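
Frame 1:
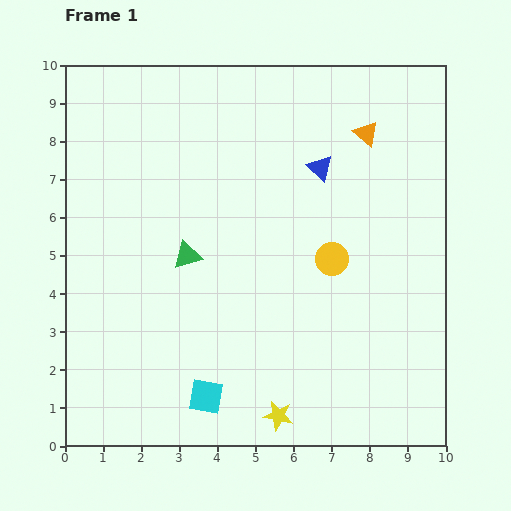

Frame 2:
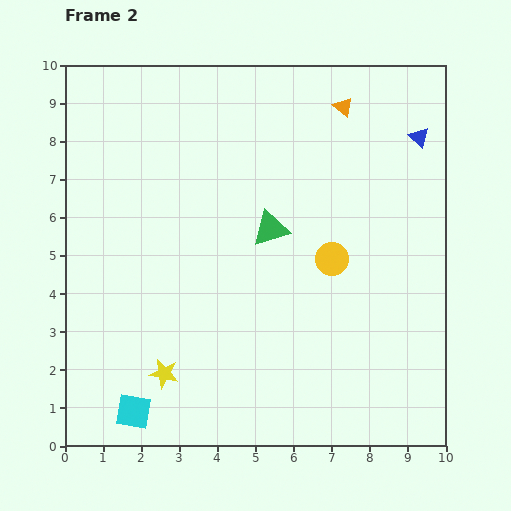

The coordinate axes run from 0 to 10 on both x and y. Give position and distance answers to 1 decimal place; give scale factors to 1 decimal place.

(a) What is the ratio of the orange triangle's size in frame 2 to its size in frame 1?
0.8×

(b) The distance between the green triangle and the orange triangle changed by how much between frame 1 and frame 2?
-2.0

Distance in frame 1: 5.7. Distance in frame 2: 3.7.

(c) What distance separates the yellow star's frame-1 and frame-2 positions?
3.2

The yellow star moved from (5.6, 0.8) to (2.6, 1.9), a distance of √(3.0² + 1.1²) ≈ 3.2.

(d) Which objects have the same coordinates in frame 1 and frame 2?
the yellow circle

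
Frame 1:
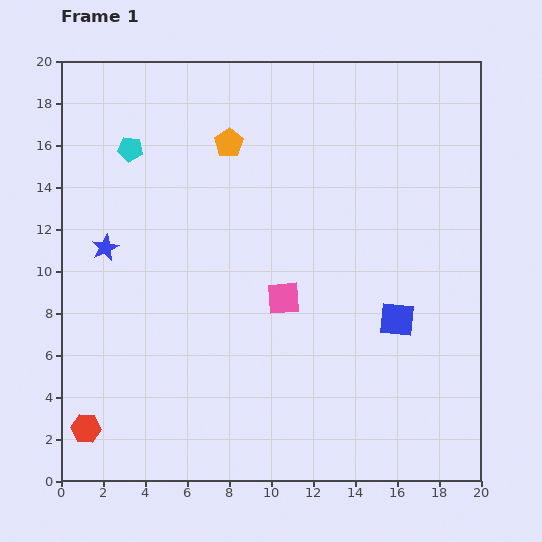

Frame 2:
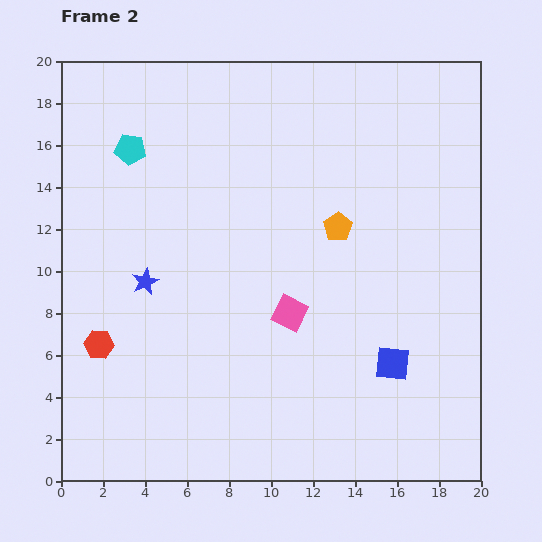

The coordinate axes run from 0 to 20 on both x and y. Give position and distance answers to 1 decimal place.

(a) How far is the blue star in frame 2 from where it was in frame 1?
2.5

The blue star moved from (2.1, 11.1) to (4.0, 9.5), a distance of √(1.9² + 1.6²) ≈ 2.5.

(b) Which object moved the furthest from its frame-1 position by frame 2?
the orange pentagon

(moved 6.6; next 4.0)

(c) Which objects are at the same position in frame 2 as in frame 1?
the cyan pentagon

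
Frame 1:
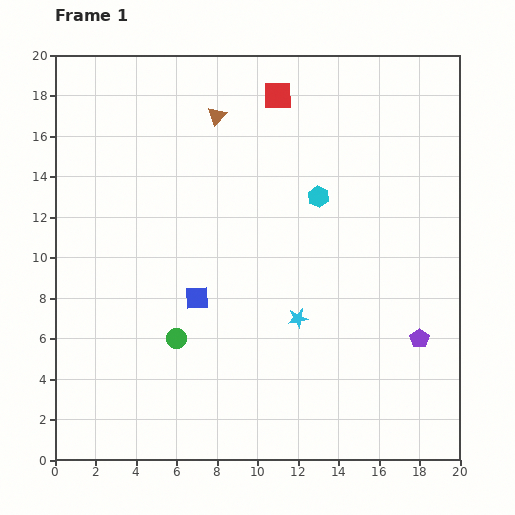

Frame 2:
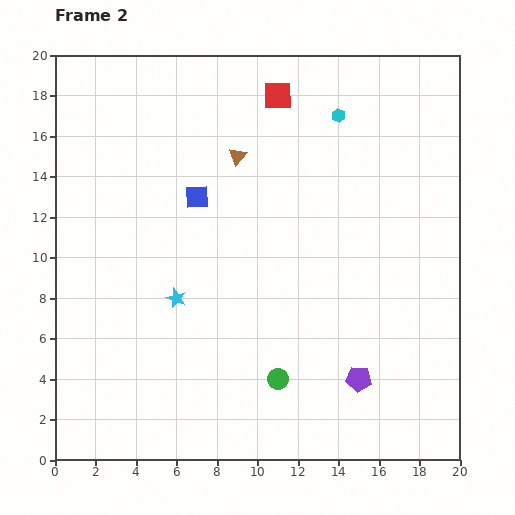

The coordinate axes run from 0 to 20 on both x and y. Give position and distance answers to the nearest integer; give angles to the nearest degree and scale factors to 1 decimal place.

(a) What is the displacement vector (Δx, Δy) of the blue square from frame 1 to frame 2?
(0, 5)

The blue square was at (7, 8) in frame 1 and (7, 13) in frame 2.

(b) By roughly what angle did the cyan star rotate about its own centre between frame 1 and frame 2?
31° clockwise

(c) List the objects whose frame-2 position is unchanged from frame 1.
the red square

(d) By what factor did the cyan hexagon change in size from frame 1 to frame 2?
0.6×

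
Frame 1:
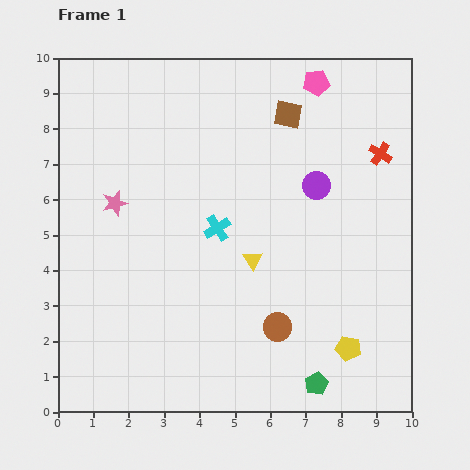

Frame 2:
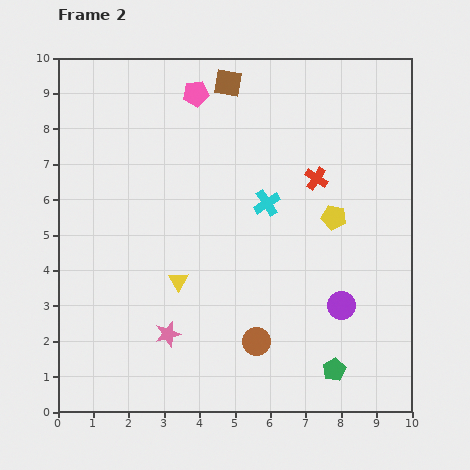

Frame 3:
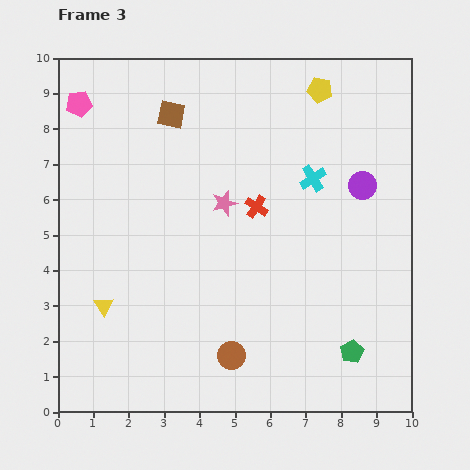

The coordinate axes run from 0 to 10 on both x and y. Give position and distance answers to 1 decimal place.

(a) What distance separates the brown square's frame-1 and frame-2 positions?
1.9

The brown square moved from (6.5, 8.4) to (4.8, 9.3), a distance of √(1.7² + 0.9²) ≈ 1.9.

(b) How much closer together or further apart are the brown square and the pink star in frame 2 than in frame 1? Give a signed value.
+1.8

Distance in frame 1: 5.5. Distance in frame 2: 7.3.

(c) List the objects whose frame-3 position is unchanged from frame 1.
none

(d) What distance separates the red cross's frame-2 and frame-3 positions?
1.9

The red cross moved from (7.3, 6.6) to (5.6, 5.8), a distance of √(1.7² + 0.8²) ≈ 1.9.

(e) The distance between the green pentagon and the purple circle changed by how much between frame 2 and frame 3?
+2.9

Distance in frame 2: 1.8. Distance in frame 3: 4.7.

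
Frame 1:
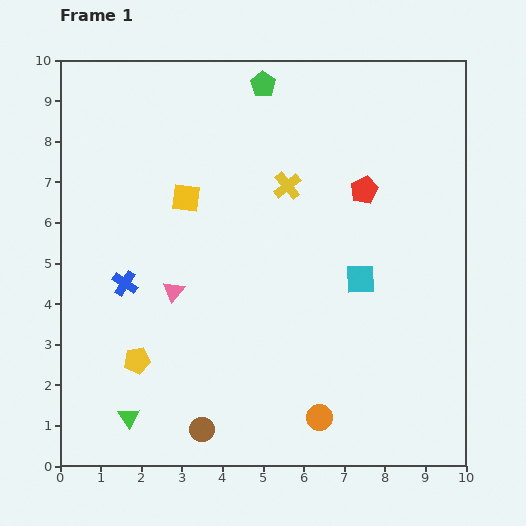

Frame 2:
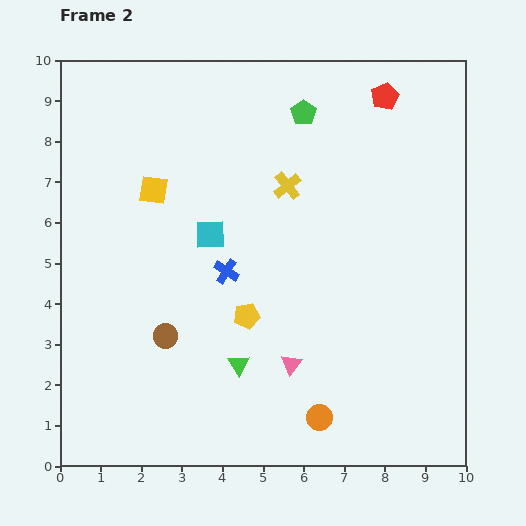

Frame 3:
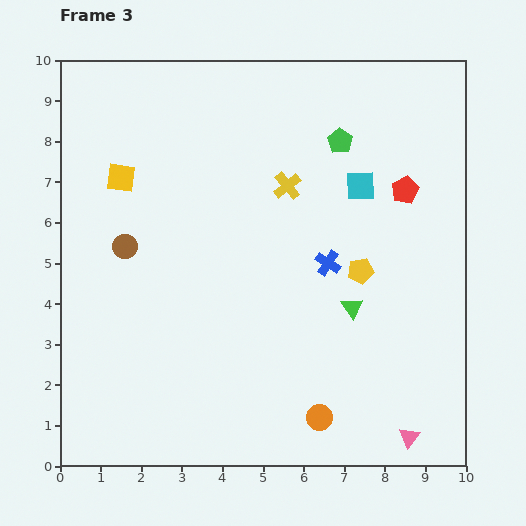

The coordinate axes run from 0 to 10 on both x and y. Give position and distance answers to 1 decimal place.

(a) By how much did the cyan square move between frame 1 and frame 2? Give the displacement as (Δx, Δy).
(-3.7, 1.1)

The cyan square was at (7.4, 4.6) in frame 1 and (3.7, 5.7) in frame 2.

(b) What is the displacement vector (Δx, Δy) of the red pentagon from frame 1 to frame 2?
(0.5, 2.3)

The red pentagon was at (7.5, 6.8) in frame 1 and (8.0, 9.1) in frame 2.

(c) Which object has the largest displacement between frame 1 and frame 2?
the cyan square

(moved 3.9; next 3.4)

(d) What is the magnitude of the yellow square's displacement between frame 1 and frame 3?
1.7

The yellow square moved from (3.1, 6.6) to (1.5, 7.1), a distance of √(1.6² + 0.5²) ≈ 1.7.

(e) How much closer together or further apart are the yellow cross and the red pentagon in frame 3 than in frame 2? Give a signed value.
-0.4

Distance in frame 2: 3.3. Distance in frame 3: 2.9.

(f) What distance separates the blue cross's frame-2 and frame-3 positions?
2.5

The blue cross moved from (4.1, 4.8) to (6.6, 5.0), a distance of √(2.5² + 0.2²) ≈ 2.5.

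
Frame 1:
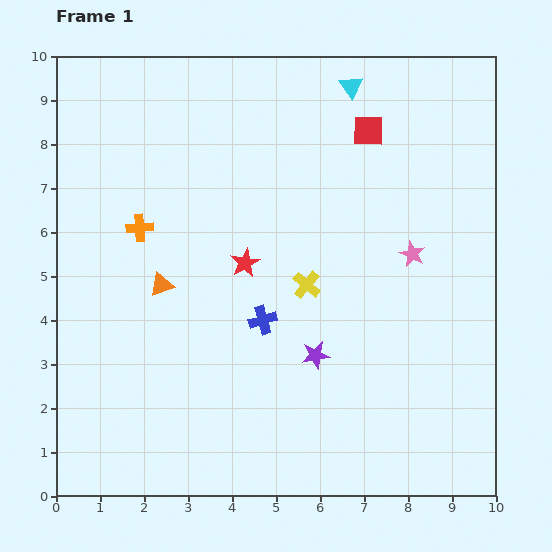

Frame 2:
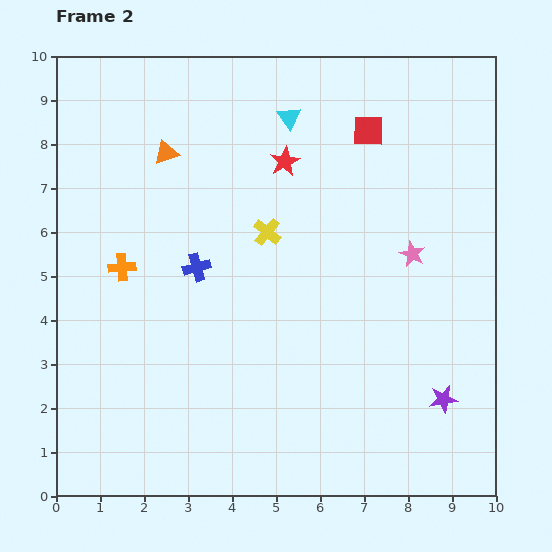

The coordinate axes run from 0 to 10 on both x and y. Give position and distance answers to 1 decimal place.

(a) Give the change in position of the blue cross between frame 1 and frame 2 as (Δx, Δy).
(-1.5, 1.2)

The blue cross was at (4.7, 4.0) in frame 1 and (3.2, 5.2) in frame 2.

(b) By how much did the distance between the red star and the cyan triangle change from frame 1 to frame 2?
-3.7

Distance in frame 1: 4.7. Distance in frame 2: 1.0.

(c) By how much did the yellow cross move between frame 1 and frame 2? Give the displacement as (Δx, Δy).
(-0.9, 1.2)

The yellow cross was at (5.7, 4.8) in frame 1 and (4.8, 6.0) in frame 2.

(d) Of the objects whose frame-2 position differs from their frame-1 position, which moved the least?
the orange cross

(moved 1.0)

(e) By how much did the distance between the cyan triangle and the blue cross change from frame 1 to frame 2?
-1.7

Distance in frame 1: 5.7. Distance in frame 2: 4.0.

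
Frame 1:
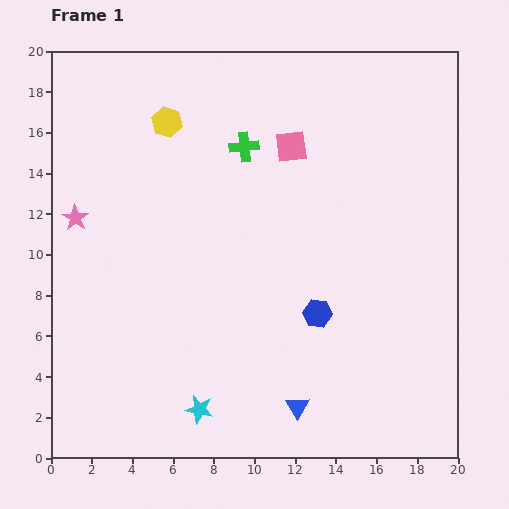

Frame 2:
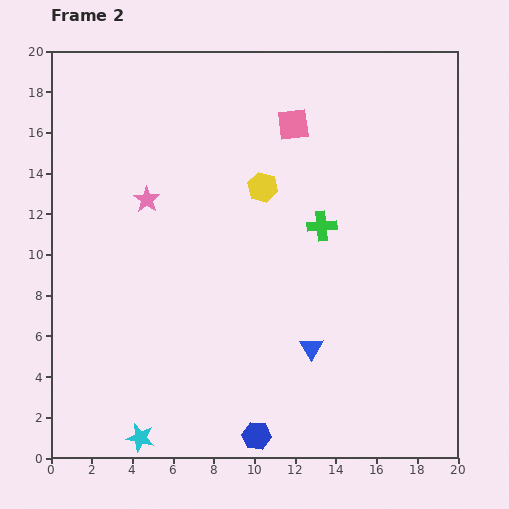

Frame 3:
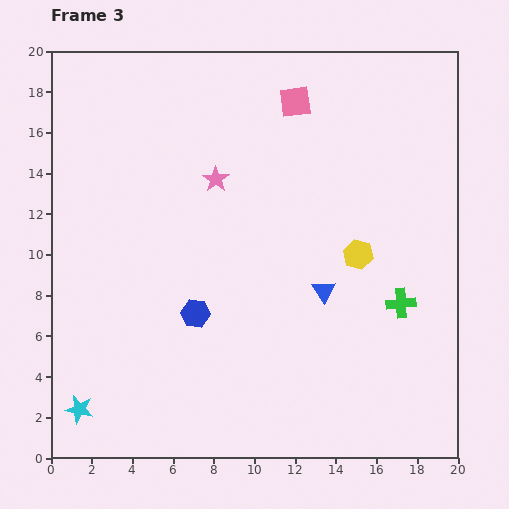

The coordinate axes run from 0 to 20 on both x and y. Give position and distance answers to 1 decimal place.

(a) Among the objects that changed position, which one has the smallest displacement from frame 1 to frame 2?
the pink square

(moved 1.1)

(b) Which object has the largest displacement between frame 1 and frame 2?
the blue hexagon

(moved 6.7; next 5.7)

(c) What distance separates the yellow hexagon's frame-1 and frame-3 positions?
11.4

The yellow hexagon moved from (5.7, 16.5) to (15.1, 10.0), a distance of √(9.4² + 6.5²) ≈ 11.4.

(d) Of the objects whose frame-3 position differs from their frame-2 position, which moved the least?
the pink square

(moved 1.1)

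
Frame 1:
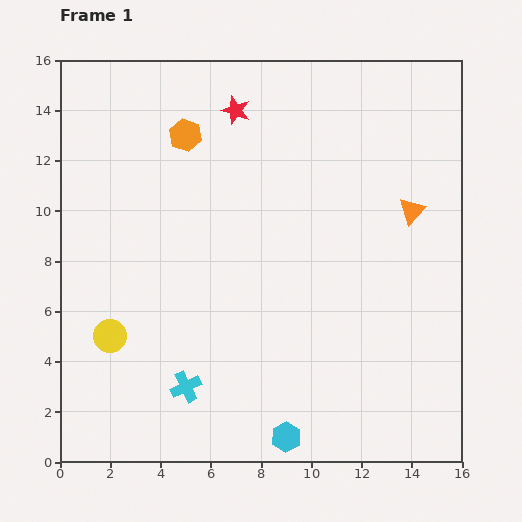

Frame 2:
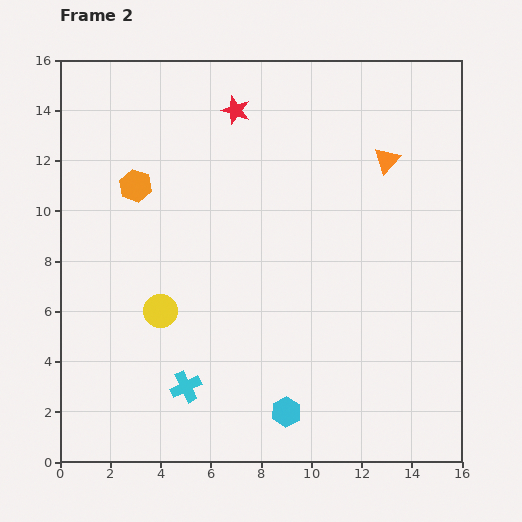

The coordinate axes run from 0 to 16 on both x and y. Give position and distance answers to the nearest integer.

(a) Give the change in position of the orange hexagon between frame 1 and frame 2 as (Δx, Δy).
(-2, -2)

The orange hexagon was at (5, 13) in frame 1 and (3, 11) in frame 2.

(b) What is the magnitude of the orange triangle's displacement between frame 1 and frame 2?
2

The orange triangle moved from (14, 10) to (13, 12), a distance of √(1² + 2²) ≈ 2.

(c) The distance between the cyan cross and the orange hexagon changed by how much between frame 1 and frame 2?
-2

Distance in frame 1: 10. Distance in frame 2: 8.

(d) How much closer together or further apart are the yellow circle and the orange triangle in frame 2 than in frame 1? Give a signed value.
-2

Distance in frame 1: 13. Distance in frame 2: 11.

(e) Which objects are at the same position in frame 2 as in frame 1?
the cyan cross, the red star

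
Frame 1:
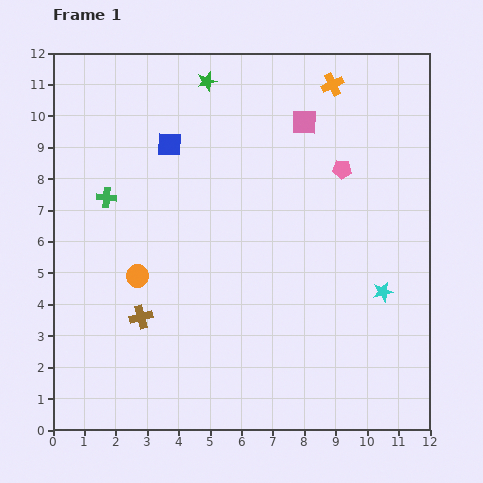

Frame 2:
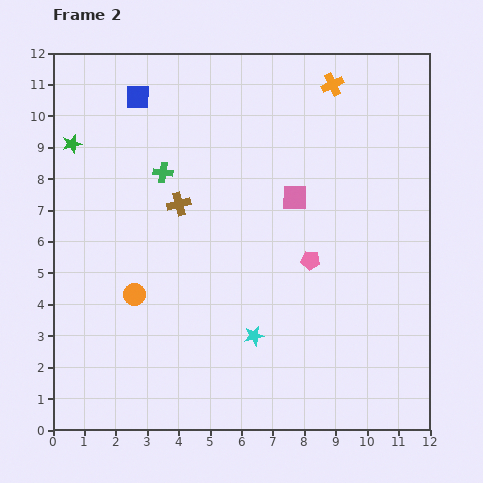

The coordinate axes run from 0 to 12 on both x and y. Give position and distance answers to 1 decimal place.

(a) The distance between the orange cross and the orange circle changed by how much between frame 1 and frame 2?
+0.5

Distance in frame 1: 8.7. Distance in frame 2: 9.2.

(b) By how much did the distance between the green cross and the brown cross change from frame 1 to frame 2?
-2.9

Distance in frame 1: 4.0. Distance in frame 2: 1.1.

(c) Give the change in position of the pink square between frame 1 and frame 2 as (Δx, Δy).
(-0.3, -2.4)

The pink square was at (8.0, 9.8) in frame 1 and (7.7, 7.4) in frame 2.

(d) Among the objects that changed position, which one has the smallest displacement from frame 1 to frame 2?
the orange circle

(moved 0.6)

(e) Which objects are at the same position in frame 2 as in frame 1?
the orange cross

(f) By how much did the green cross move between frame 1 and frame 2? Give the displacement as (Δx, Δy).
(1.8, 0.8)

The green cross was at (1.7, 7.4) in frame 1 and (3.5, 8.2) in frame 2.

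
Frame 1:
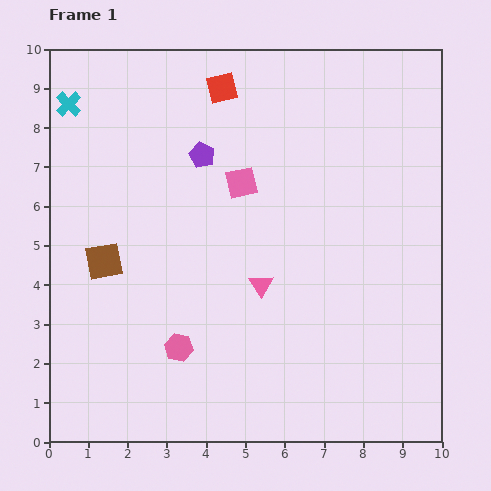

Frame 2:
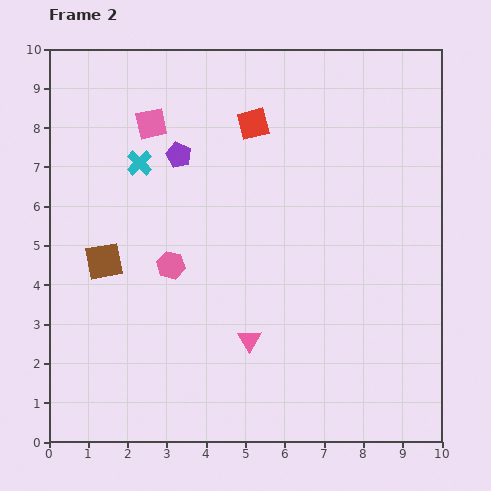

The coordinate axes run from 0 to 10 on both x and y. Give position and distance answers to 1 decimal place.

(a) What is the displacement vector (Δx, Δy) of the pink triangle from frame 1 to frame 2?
(-0.3, -1.4)

The pink triangle was at (5.4, 4.0) in frame 1 and (5.1, 2.6) in frame 2.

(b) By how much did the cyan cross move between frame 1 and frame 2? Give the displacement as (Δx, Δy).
(1.8, -1.5)

The cyan cross was at (0.5, 8.6) in frame 1 and (2.3, 7.1) in frame 2.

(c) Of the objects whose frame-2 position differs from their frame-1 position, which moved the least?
the purple pentagon

(moved 0.6)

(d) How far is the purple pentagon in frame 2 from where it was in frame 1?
0.6

The purple pentagon moved from (3.9, 7.3) to (3.3, 7.3), a distance of √(0.6² + 0.0²) ≈ 0.6.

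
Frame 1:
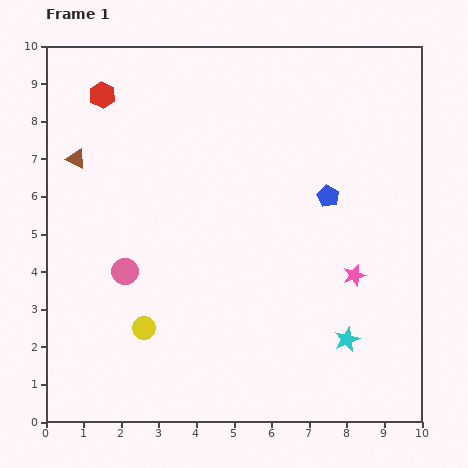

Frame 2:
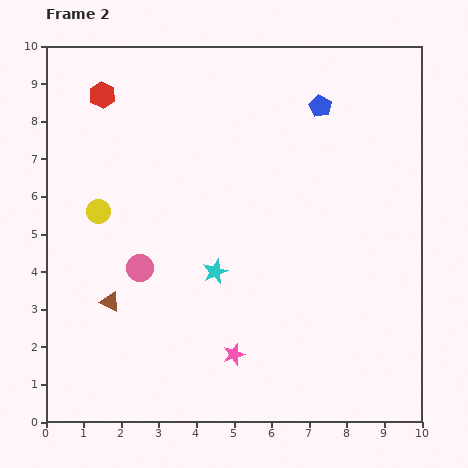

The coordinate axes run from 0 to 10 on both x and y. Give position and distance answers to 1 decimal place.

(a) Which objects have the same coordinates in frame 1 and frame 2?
the red hexagon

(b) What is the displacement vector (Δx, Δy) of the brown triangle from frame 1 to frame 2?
(0.9, -3.8)

The brown triangle was at (0.8, 7.0) in frame 1 and (1.7, 3.2) in frame 2.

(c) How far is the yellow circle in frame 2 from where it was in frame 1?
3.3

The yellow circle moved from (2.6, 2.5) to (1.4, 5.6), a distance of √(1.2² + 3.1²) ≈ 3.3.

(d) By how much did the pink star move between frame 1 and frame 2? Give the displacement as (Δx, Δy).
(-3.2, -2.1)

The pink star was at (8.2, 3.9) in frame 1 and (5.0, 1.8) in frame 2.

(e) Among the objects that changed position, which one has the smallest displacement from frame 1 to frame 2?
the pink circle

(moved 0.4)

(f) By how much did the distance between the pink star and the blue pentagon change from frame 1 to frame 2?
+4.8

Distance in frame 1: 2.2. Distance in frame 2: 7.0.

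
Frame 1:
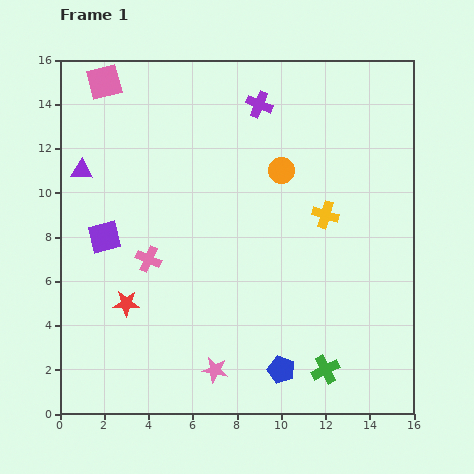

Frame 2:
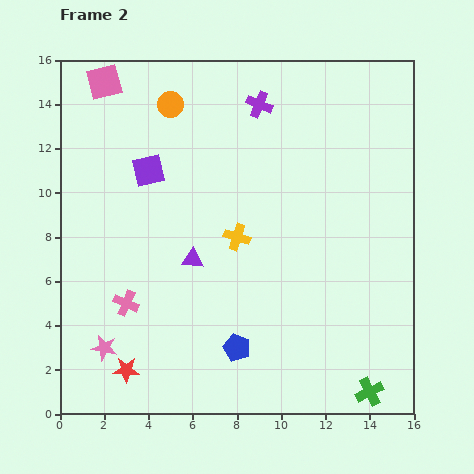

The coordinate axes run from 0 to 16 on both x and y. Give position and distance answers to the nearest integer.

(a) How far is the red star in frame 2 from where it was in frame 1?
3

The red star moved from (3, 5) to (3, 2), a distance of √(0² + 3²) ≈ 3.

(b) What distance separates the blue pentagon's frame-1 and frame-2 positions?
2

The blue pentagon moved from (10, 2) to (8, 3), a distance of √(2² + 1²) ≈ 2.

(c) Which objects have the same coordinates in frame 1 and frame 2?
the purple cross, the pink square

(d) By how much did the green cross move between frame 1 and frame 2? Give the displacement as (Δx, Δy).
(2, -1)

The green cross was at (12, 2) in frame 1 and (14, 1) in frame 2.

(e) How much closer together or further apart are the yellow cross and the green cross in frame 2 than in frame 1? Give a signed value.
+2

Distance in frame 1: 7. Distance in frame 2: 9.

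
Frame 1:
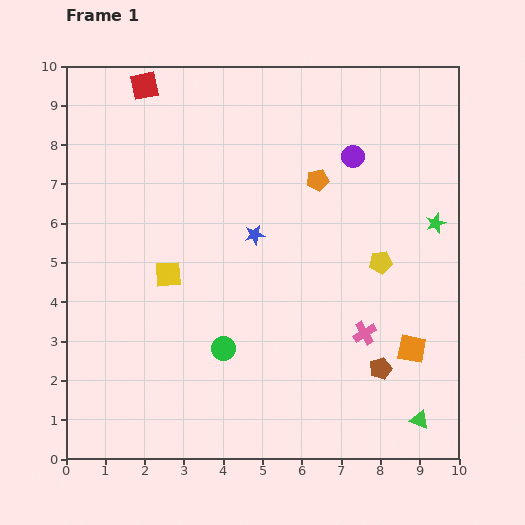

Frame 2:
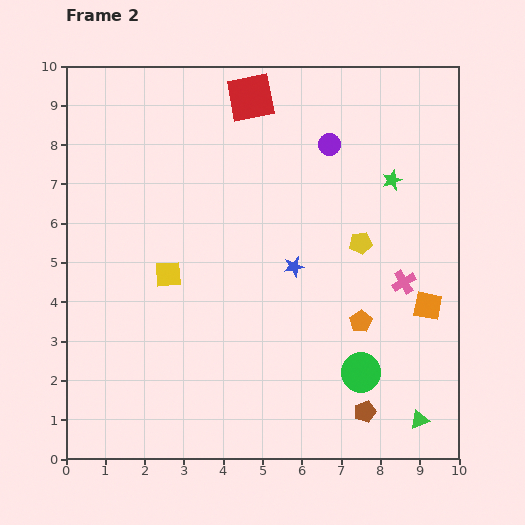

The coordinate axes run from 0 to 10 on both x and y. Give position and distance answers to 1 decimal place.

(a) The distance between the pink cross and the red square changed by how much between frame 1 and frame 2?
-2.3

Distance in frame 1: 8.4. Distance in frame 2: 6.1.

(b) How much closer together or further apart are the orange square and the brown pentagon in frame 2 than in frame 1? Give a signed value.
+2.2

Distance in frame 1: 0.9. Distance in frame 2: 3.1.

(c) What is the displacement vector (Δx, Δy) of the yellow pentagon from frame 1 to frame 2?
(-0.5, 0.5)

The yellow pentagon was at (8.0, 5.0) in frame 1 and (7.5, 5.5) in frame 2.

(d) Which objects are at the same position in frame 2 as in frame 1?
the yellow square, the green triangle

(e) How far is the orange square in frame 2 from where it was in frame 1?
1.2

The orange square moved from (8.8, 2.8) to (9.2, 3.9), a distance of √(0.4² + 1.1²) ≈ 1.2.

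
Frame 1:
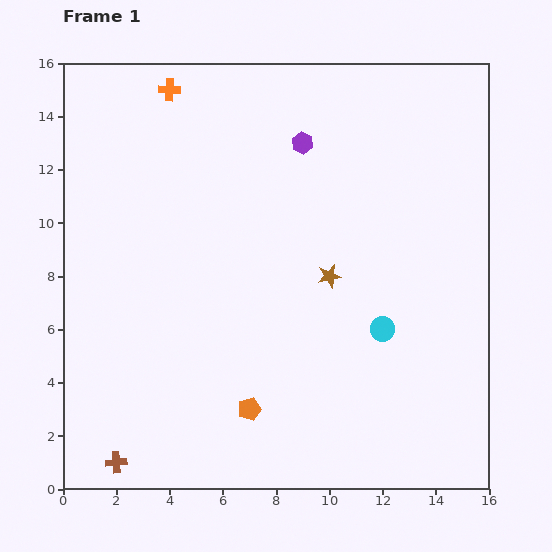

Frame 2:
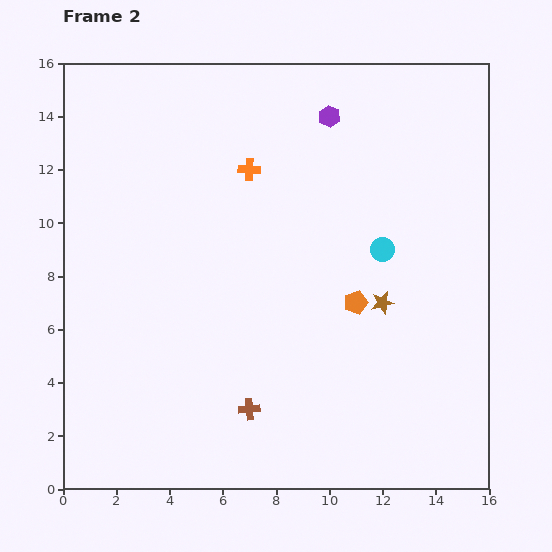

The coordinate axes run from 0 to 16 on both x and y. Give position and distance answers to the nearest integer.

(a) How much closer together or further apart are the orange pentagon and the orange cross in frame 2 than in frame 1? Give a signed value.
-6

Distance in frame 1: 12. Distance in frame 2: 6.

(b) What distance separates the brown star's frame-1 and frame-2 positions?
2

The brown star moved from (10, 8) to (12, 7), a distance of √(2² + 1²) ≈ 2.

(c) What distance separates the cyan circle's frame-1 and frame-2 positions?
3

The cyan circle moved from (12, 6) to (12, 9), a distance of √(0² + 3²) ≈ 3.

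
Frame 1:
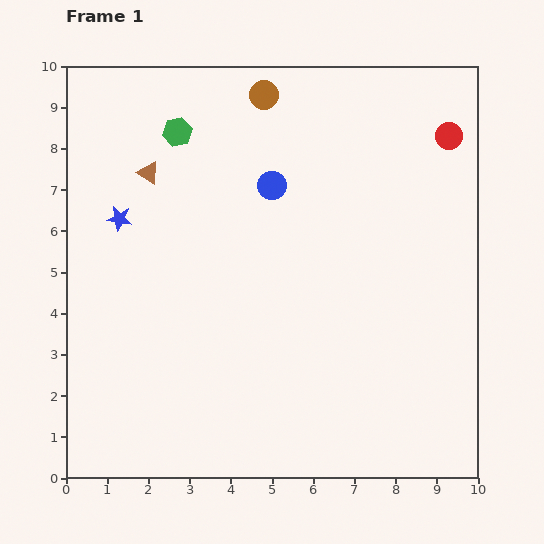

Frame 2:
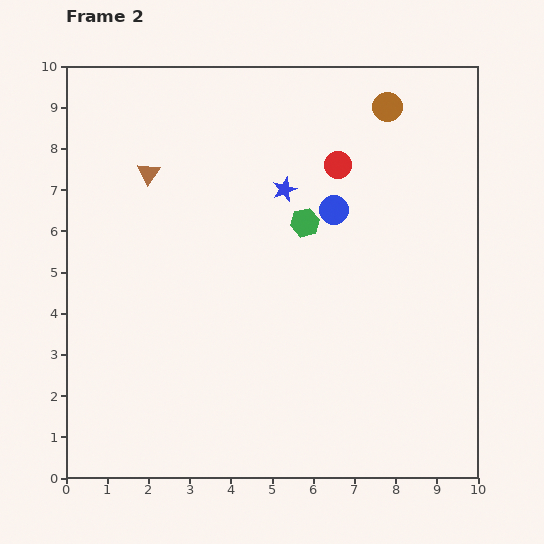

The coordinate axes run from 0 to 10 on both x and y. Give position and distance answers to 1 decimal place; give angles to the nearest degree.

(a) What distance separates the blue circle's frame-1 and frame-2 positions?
1.6

The blue circle moved from (5.0, 7.1) to (6.5, 6.5), a distance of √(1.5² + 0.6²) ≈ 1.6.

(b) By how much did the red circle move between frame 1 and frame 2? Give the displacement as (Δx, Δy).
(-2.7, -0.7)

The red circle was at (9.3, 8.3) in frame 1 and (6.6, 7.6) in frame 2.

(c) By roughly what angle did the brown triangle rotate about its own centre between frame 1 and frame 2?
31° clockwise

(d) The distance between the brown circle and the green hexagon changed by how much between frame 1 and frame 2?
+1.1

Distance in frame 1: 2.3. Distance in frame 2: 3.4.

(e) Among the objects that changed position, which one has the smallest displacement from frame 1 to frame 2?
the blue circle

(moved 1.6)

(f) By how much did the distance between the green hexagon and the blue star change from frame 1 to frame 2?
-1.6

Distance in frame 1: 2.5. Distance in frame 2: 0.9.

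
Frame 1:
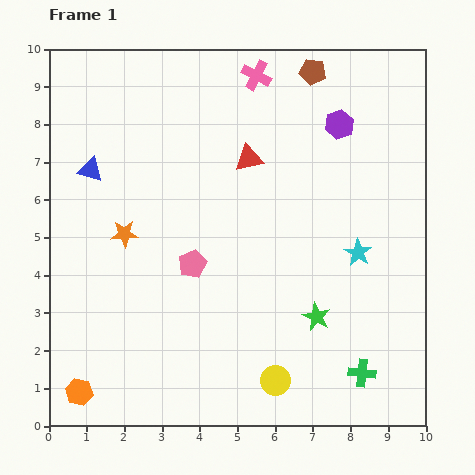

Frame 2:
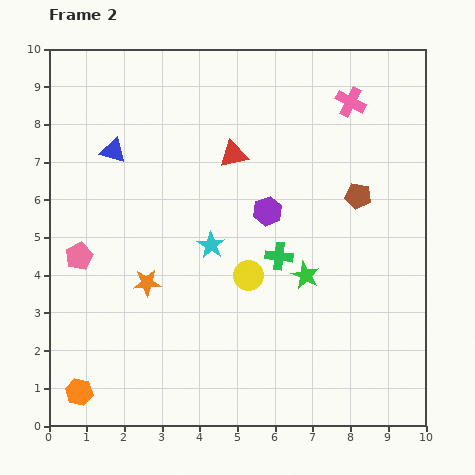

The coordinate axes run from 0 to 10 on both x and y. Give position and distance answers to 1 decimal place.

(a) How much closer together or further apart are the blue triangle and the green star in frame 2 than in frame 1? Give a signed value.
-1.1

Distance in frame 1: 7.2. Distance in frame 2: 6.1.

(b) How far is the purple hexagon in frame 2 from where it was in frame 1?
3.0

The purple hexagon moved from (7.7, 8.0) to (5.8, 5.7), a distance of √(1.9² + 2.3²) ≈ 3.0.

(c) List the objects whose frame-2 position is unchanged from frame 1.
the orange hexagon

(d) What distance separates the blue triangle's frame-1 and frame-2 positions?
0.8

The blue triangle moved from (1.1, 6.8) to (1.7, 7.3), a distance of √(0.6² + 0.5²) ≈ 0.8.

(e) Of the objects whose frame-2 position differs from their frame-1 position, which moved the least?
the red triangle

(moved 0.4)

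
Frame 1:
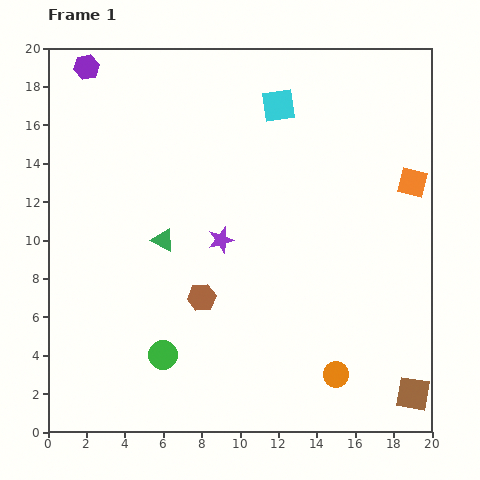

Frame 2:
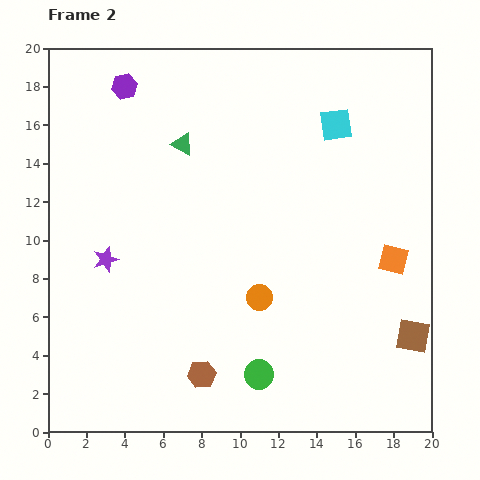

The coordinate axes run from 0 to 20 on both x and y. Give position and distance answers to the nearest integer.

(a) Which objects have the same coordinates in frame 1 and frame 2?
none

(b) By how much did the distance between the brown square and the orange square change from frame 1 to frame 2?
-7

Distance in frame 1: 11. Distance in frame 2: 4.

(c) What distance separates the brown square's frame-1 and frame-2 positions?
3

The brown square moved from (19, 2) to (19, 5), a distance of √(0² + 3²) ≈ 3.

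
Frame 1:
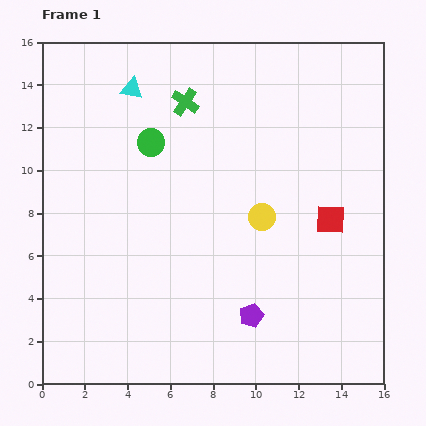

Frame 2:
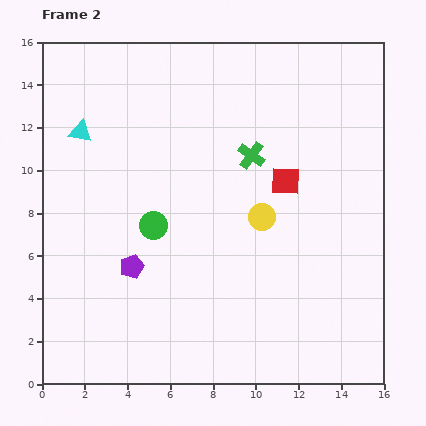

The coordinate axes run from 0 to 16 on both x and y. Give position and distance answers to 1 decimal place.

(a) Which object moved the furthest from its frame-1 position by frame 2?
the purple pentagon

(moved 6.1; next 4.0)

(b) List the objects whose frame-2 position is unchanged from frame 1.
the yellow circle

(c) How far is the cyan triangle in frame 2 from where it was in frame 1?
3.1

The cyan triangle moved from (4.2, 13.8) to (1.8, 11.8), a distance of √(2.4² + 2.0²) ≈ 3.1.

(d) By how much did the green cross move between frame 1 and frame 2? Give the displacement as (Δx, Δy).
(3.1, -2.5)

The green cross was at (6.7, 13.2) in frame 1 and (9.8, 10.7) in frame 2.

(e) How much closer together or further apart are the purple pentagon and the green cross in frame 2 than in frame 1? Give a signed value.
-2.9

Distance in frame 1: 10.5. Distance in frame 2: 7.6.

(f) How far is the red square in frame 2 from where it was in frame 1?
2.8

The red square moved from (13.5, 7.7) to (11.4, 9.5), a distance of √(2.1² + 1.8²) ≈ 2.8.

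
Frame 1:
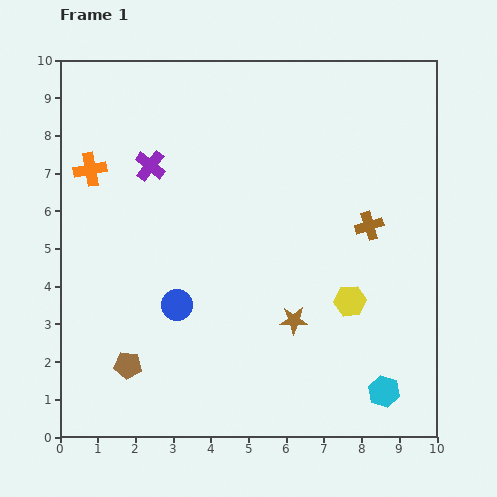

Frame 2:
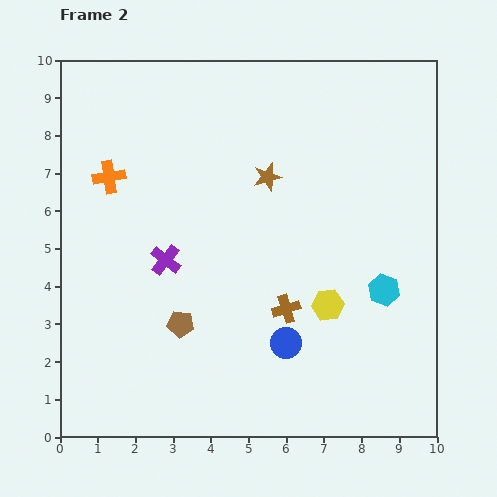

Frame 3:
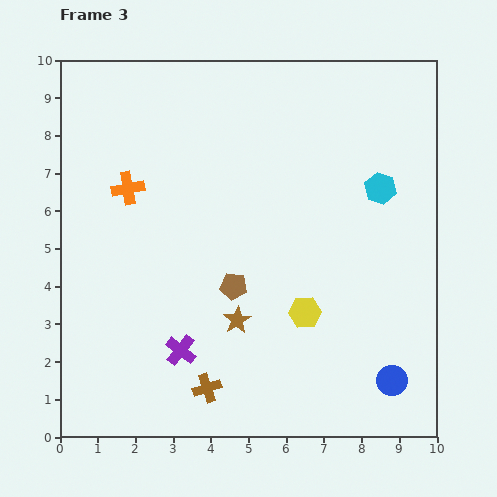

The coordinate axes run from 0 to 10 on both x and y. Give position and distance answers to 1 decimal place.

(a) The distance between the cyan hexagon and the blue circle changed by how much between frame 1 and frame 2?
-3.0

Distance in frame 1: 6.0. Distance in frame 2: 3.0.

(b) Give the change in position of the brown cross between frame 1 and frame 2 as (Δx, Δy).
(-2.2, -2.2)

The brown cross was at (8.2, 5.6) in frame 1 and (6.0, 3.4) in frame 2.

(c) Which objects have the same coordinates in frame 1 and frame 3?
none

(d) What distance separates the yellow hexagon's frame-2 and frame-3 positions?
0.6

The yellow hexagon moved from (7.1, 3.5) to (6.5, 3.3), a distance of √(0.6² + 0.2²) ≈ 0.6.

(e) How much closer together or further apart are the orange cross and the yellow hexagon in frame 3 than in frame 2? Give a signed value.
-1.0

Distance in frame 2: 6.7. Distance in frame 3: 5.7.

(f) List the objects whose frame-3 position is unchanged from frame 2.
none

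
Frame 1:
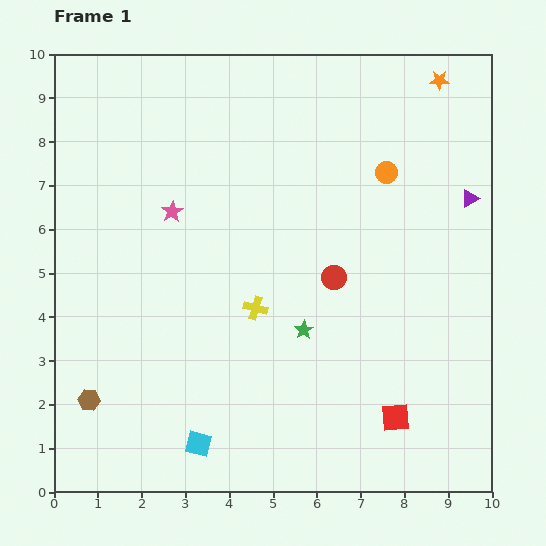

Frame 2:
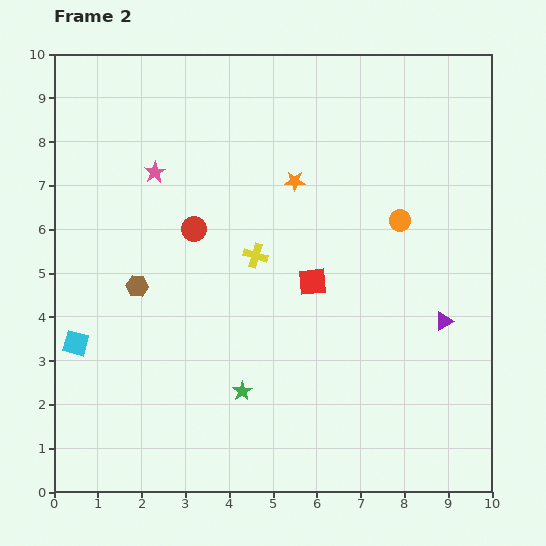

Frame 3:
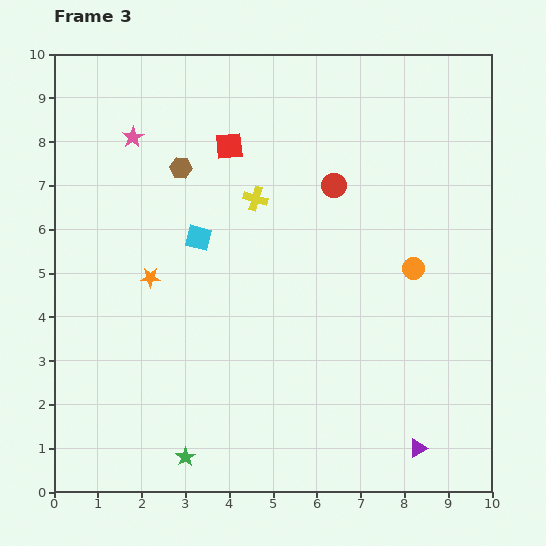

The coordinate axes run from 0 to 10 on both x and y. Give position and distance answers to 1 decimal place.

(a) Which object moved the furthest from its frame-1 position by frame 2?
the orange star

(moved 4.0; next 3.6)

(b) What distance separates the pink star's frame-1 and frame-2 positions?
1.0

The pink star moved from (2.7, 6.4) to (2.3, 7.3), a distance of √(0.4² + 0.9²) ≈ 1.0.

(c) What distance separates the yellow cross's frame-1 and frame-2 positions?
1.2

The yellow cross moved from (4.6, 4.2) to (4.6, 5.4), a distance of √(0.0² + 1.2²) ≈ 1.2.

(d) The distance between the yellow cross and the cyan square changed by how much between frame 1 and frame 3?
-1.8

Distance in frame 1: 3.4. Distance in frame 3: 1.6.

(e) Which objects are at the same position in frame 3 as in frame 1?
none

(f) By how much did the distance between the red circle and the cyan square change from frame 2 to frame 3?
-0.4

Distance in frame 2: 3.7. Distance in frame 3: 3.3.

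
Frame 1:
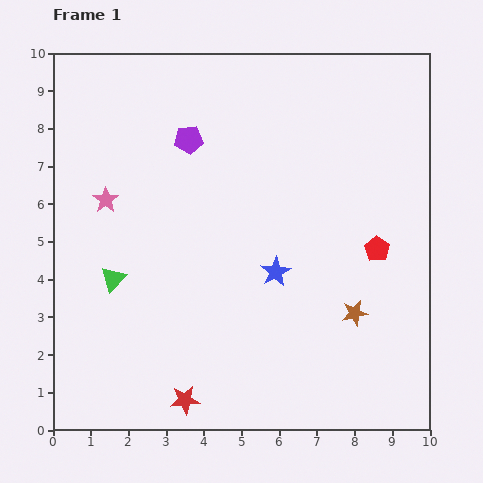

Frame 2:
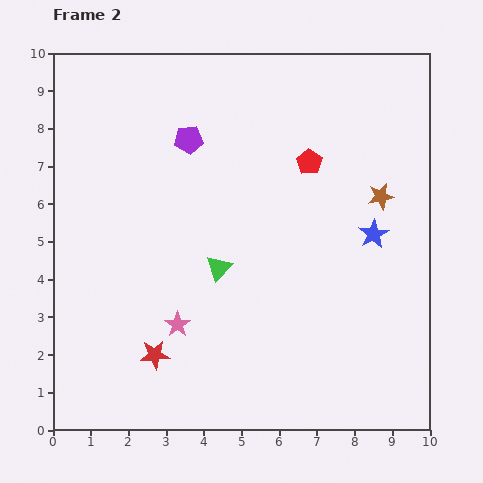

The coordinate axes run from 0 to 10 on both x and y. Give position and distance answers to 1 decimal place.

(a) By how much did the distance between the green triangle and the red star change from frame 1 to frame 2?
-0.8

Distance in frame 1: 3.7. Distance in frame 2: 2.9.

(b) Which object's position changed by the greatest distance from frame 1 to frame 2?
the pink star

(moved 3.8; next 3.2)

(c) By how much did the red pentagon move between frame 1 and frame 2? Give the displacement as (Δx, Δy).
(-1.8, 2.3)

The red pentagon was at (8.6, 4.8) in frame 1 and (6.8, 7.1) in frame 2.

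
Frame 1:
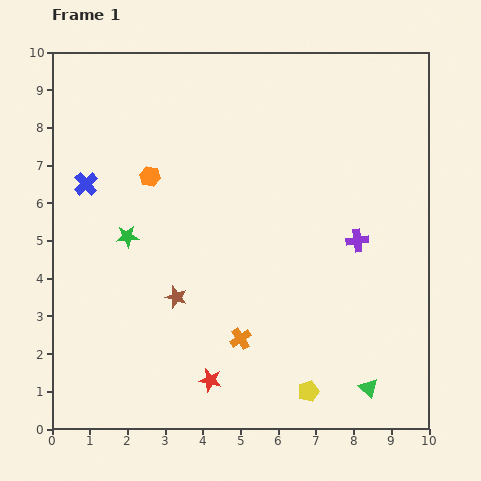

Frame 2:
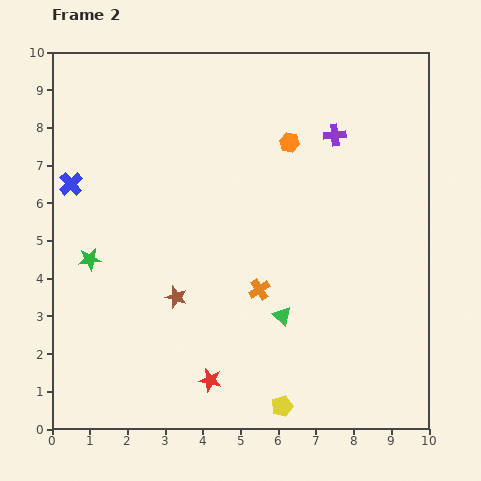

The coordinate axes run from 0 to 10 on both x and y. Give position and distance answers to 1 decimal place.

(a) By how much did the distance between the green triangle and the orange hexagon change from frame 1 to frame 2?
-3.5

Distance in frame 1: 8.1. Distance in frame 2: 4.6.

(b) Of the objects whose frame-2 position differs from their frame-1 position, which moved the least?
the blue cross

(moved 0.4)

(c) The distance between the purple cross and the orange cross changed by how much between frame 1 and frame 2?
+0.6

Distance in frame 1: 4.0. Distance in frame 2: 4.6.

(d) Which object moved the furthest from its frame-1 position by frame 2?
the orange hexagon

(moved 3.8; next 3.0)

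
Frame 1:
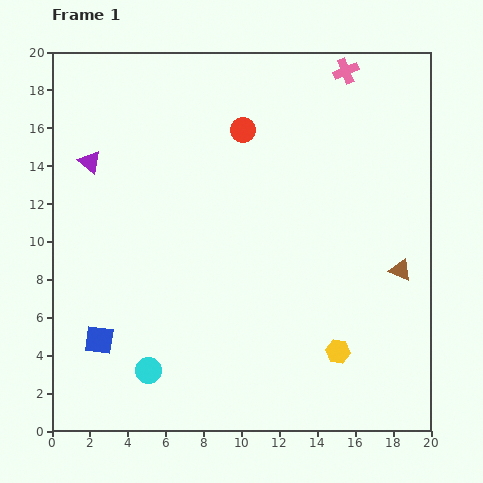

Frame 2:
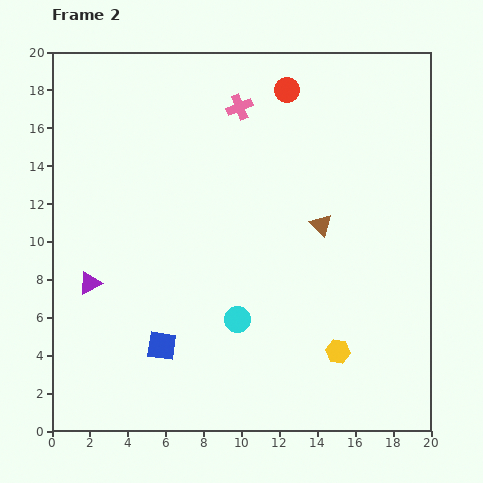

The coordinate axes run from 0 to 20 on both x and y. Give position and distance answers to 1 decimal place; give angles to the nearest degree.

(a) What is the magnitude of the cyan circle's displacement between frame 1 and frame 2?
5.4

The cyan circle moved from (5.1, 3.2) to (9.8, 5.9), a distance of √(4.7² + 2.7²) ≈ 5.4.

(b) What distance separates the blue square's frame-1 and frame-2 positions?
3.3

The blue square moved from (2.5, 4.8) to (5.8, 4.5), a distance of √(3.3² + 0.3²) ≈ 3.3.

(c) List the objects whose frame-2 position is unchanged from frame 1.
the yellow hexagon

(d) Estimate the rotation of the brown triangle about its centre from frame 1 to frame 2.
21° clockwise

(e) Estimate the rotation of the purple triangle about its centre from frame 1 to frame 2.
51° clockwise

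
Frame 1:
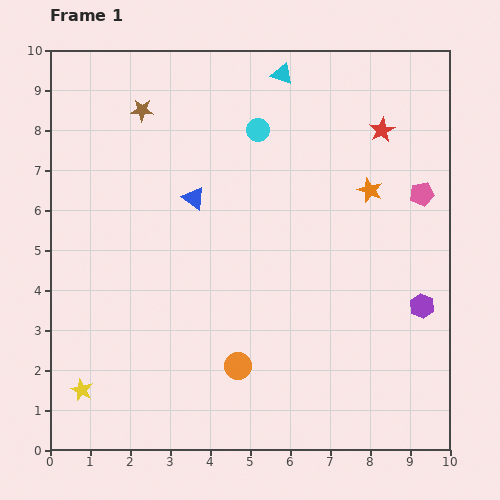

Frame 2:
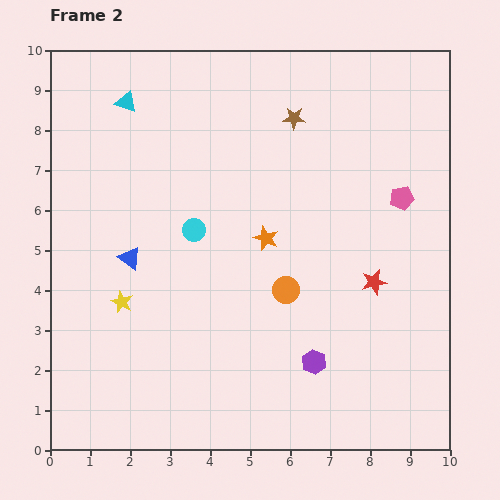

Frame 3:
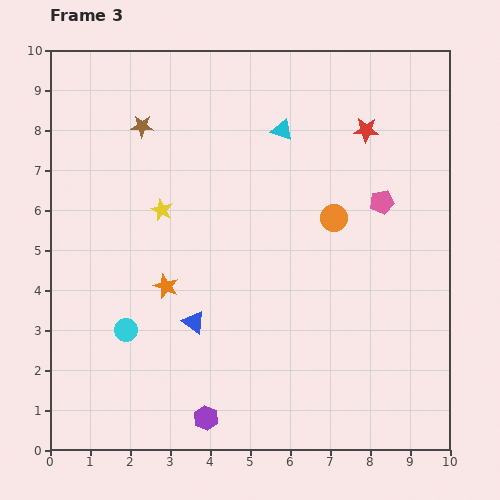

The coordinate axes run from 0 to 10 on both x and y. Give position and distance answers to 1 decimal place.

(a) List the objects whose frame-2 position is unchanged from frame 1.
none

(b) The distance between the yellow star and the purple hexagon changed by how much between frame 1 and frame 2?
-3.8

Distance in frame 1: 8.8. Distance in frame 2: 5.0.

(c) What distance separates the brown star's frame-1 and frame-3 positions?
0.4

The brown star moved from (2.3, 8.5) to (2.3, 8.1), a distance of √(0.0² + 0.4²) ≈ 0.4.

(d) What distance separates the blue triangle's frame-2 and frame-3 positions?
2.3

The blue triangle moved from (2.0, 4.8) to (3.6, 3.2), a distance of √(1.6² + 1.6²) ≈ 2.3.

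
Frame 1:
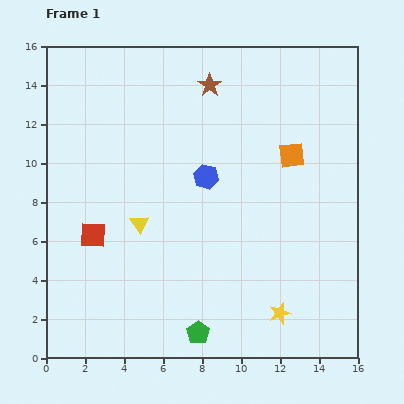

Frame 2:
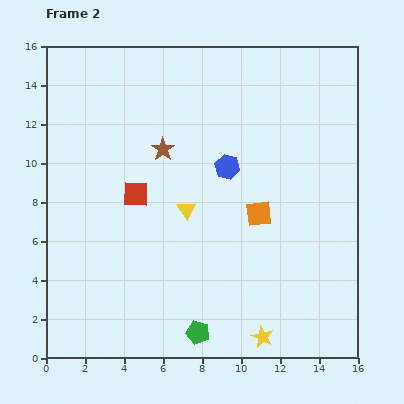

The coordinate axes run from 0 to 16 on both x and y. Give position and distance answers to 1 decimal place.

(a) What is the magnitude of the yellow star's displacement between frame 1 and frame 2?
1.5

The yellow star moved from (12.0, 2.3) to (11.1, 1.1), a distance of √(0.9² + 1.2²) ≈ 1.5.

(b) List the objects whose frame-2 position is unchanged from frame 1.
the green pentagon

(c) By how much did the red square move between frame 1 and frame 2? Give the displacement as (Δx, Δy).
(2.2, 2.1)

The red square was at (2.4, 6.3) in frame 1 and (4.6, 8.4) in frame 2.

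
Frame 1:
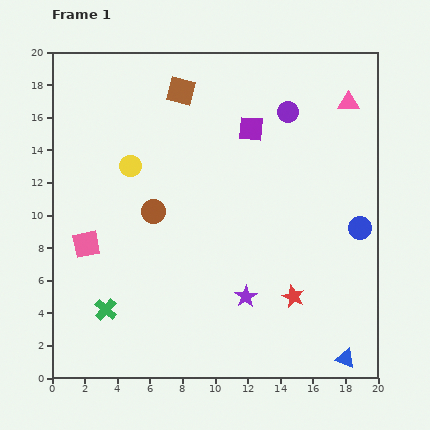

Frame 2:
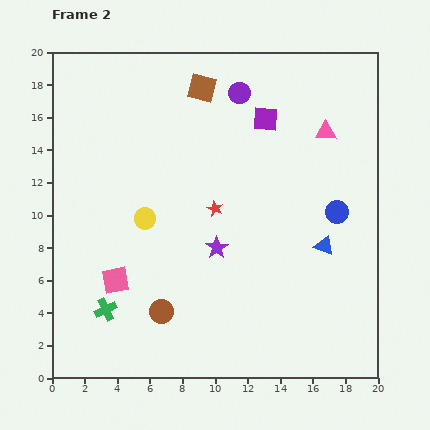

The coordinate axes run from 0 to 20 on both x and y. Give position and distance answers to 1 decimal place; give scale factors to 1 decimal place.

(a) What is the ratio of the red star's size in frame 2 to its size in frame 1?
0.7×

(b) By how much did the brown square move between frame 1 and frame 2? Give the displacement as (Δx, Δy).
(1.3, 0.2)

The brown square was at (7.9, 17.6) in frame 1 and (9.2, 17.8) in frame 2.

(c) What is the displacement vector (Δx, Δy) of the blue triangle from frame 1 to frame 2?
(-1.3, 6.9)

The blue triangle was at (18.0, 1.2) in frame 1 and (16.7, 8.1) in frame 2.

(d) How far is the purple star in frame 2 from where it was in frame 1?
3.5

The purple star moved from (11.9, 5.0) to (10.1, 8.0), a distance of √(1.8² + 3.0²) ≈ 3.5.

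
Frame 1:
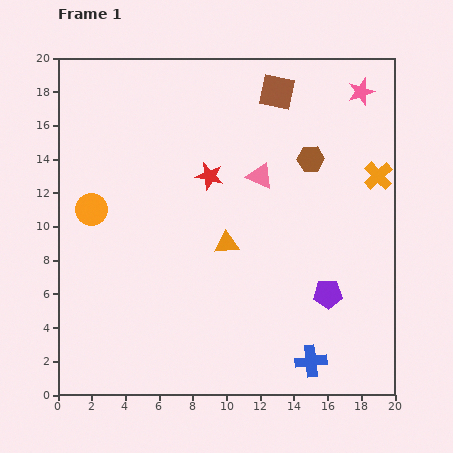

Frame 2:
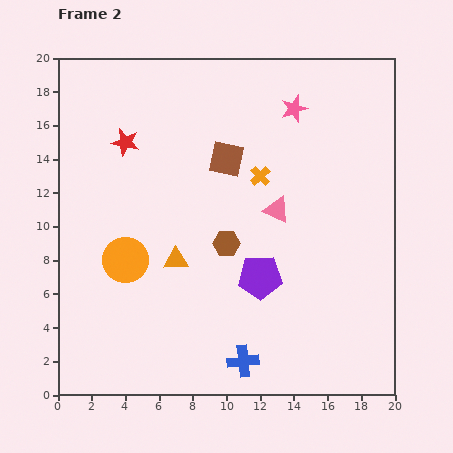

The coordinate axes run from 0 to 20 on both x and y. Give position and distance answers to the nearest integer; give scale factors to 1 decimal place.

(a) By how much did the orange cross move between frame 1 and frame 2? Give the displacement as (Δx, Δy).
(-7, 0)

The orange cross was at (19, 13) in frame 1 and (12, 13) in frame 2.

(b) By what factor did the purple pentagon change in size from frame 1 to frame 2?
1.5×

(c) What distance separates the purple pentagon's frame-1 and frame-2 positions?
4

The purple pentagon moved from (16, 6) to (12, 7), a distance of √(4² + 1²) ≈ 4.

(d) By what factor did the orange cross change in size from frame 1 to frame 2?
0.7×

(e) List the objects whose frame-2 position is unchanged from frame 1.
none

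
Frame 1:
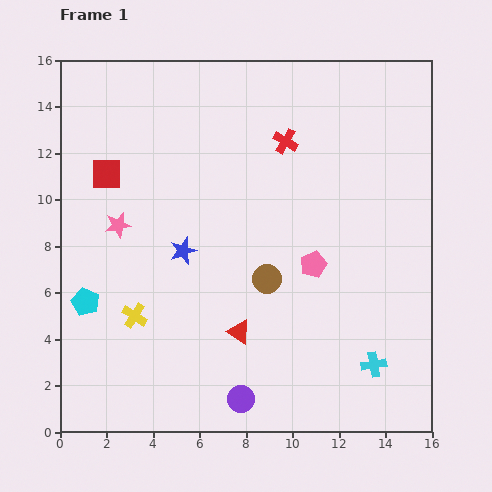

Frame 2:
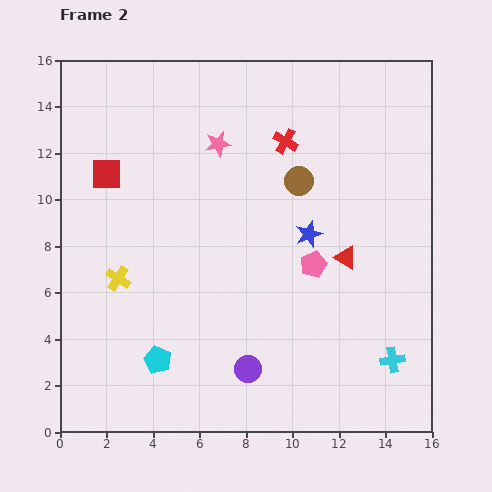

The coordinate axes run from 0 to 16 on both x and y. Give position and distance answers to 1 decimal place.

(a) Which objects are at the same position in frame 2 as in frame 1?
the pink pentagon, the red square, the red cross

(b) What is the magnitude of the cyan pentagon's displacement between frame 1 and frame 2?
4.0

The cyan pentagon moved from (1.1, 5.6) to (4.2, 3.1), a distance of √(3.1² + 2.5²) ≈ 4.0.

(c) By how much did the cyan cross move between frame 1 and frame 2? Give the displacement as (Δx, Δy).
(0.8, 0.2)

The cyan cross was at (13.5, 2.9) in frame 1 and (14.3, 3.1) in frame 2.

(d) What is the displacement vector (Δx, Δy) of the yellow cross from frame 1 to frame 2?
(-0.7, 1.6)

The yellow cross was at (3.2, 5.0) in frame 1 and (2.5, 6.6) in frame 2.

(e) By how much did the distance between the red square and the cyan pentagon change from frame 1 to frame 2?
+2.7

Distance in frame 1: 5.6. Distance in frame 2: 8.3.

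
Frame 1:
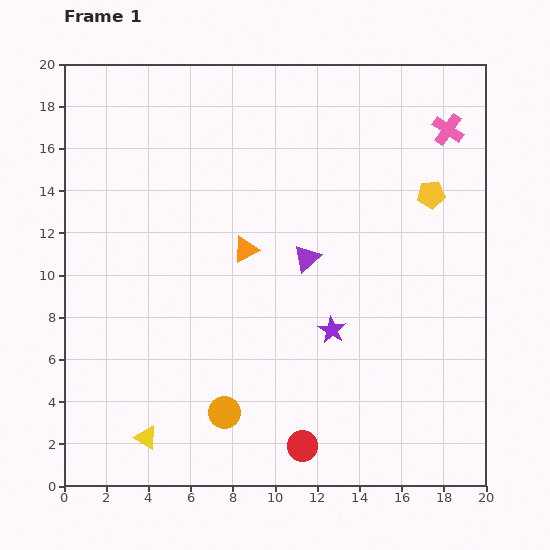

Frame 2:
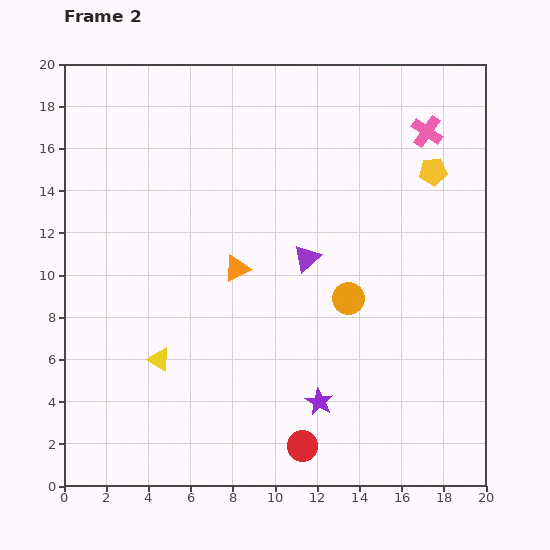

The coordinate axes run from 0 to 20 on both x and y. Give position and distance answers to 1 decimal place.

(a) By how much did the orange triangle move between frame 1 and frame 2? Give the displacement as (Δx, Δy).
(-0.4, -0.9)

The orange triangle was at (8.6, 11.2) in frame 1 and (8.2, 10.3) in frame 2.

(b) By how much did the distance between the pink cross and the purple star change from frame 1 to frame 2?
+2.8

Distance in frame 1: 11.0. Distance in frame 2: 13.8.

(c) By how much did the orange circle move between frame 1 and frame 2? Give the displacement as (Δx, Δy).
(5.9, 5.4)

The orange circle was at (7.6, 3.5) in frame 1 and (13.5, 8.9) in frame 2.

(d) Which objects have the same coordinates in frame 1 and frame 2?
the purple triangle, the red circle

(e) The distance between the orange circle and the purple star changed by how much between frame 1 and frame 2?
-1.3

Distance in frame 1: 6.4. Distance in frame 2: 5.1.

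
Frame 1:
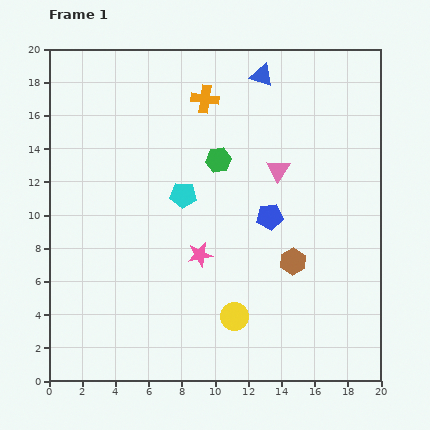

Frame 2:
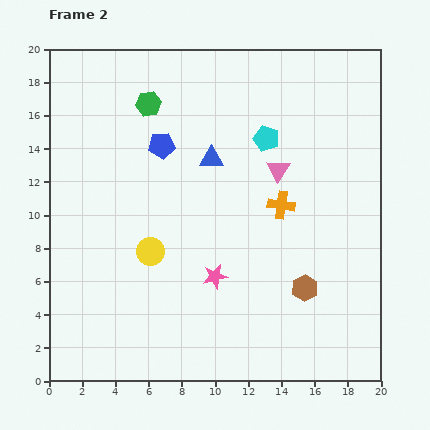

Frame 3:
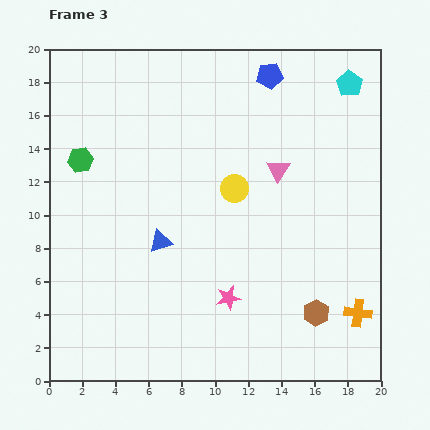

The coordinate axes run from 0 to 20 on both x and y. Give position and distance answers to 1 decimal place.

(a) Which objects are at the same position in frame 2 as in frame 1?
the pink triangle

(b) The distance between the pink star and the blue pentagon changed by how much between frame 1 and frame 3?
+8.8

Distance in frame 1: 4.8. Distance in frame 3: 13.6.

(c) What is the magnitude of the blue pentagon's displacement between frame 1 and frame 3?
8.5

The blue pentagon moved from (13.3, 9.9) to (13.3, 18.4), a distance of √(0.0² + 8.5²) ≈ 8.5.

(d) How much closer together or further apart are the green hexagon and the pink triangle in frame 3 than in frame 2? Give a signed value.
+3.1

Distance in frame 2: 8.8. Distance in frame 3: 11.9.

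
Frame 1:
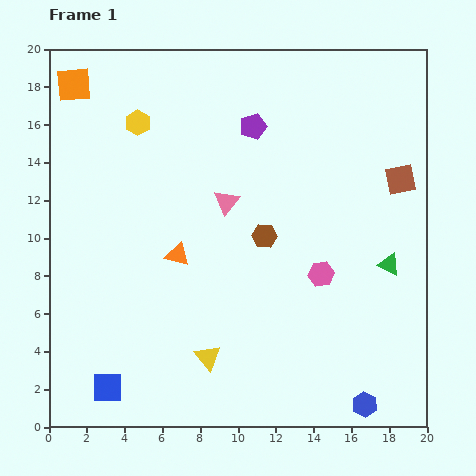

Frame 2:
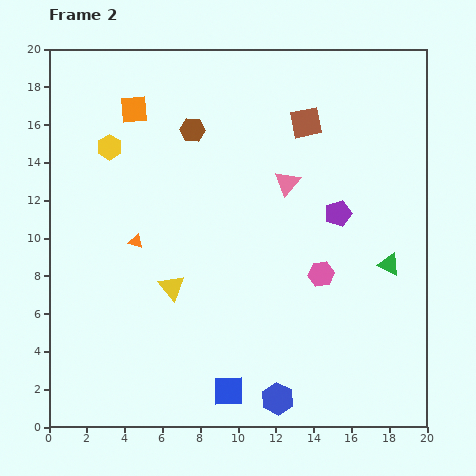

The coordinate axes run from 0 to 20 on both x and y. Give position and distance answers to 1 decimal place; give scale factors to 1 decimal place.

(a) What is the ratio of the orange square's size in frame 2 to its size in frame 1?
0.8×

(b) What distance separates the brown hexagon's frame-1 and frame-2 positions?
6.8

The brown hexagon moved from (11.4, 10.1) to (7.6, 15.7), a distance of √(3.8² + 5.6²) ≈ 6.8.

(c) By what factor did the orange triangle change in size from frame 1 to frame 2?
0.6×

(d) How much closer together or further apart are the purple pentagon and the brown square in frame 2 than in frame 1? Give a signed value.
-3.2

Distance in frame 1: 8.3. Distance in frame 2: 5.1.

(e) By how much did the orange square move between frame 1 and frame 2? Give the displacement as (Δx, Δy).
(3.2, -1.3)

The orange square was at (1.3, 18.1) in frame 1 and (4.5, 16.8) in frame 2.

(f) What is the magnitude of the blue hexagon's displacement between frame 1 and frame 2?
4.6

The blue hexagon moved from (16.7, 1.2) to (12.1, 1.5), a distance of √(4.6² + 0.3²) ≈ 4.6.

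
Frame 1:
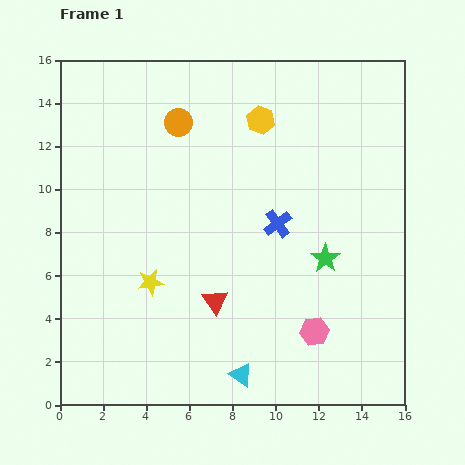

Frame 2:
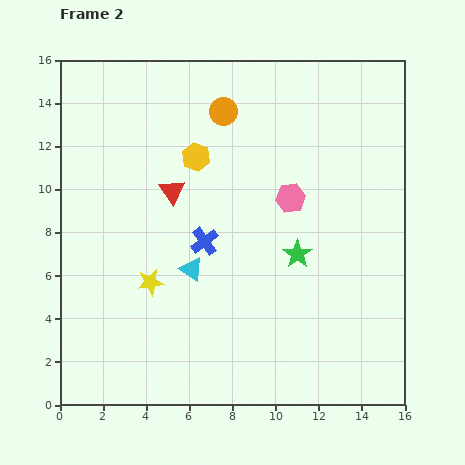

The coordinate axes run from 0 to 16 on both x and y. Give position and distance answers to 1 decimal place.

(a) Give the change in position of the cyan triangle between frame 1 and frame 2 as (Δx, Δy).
(-2.3, 4.9)

The cyan triangle was at (8.4, 1.4) in frame 1 and (6.1, 6.3) in frame 2.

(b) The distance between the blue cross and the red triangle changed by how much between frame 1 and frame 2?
-1.9

Distance in frame 1: 4.6. Distance in frame 2: 2.7.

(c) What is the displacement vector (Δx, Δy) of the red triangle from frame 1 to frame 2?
(-2.0, 5.1)

The red triangle was at (7.2, 4.8) in frame 1 and (5.2, 9.9) in frame 2.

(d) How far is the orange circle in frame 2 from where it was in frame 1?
2.2

The orange circle moved from (5.5, 13.1) to (7.6, 13.6), a distance of √(2.1² + 0.5²) ≈ 2.2.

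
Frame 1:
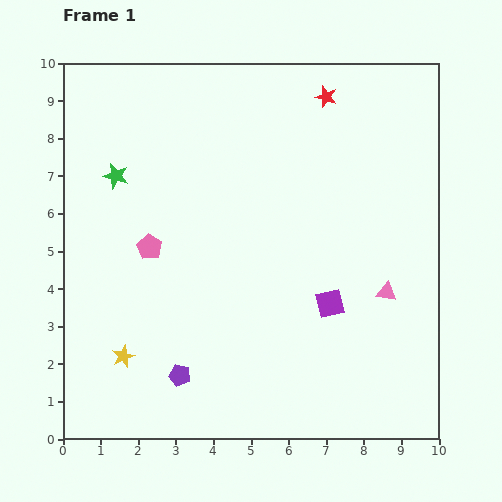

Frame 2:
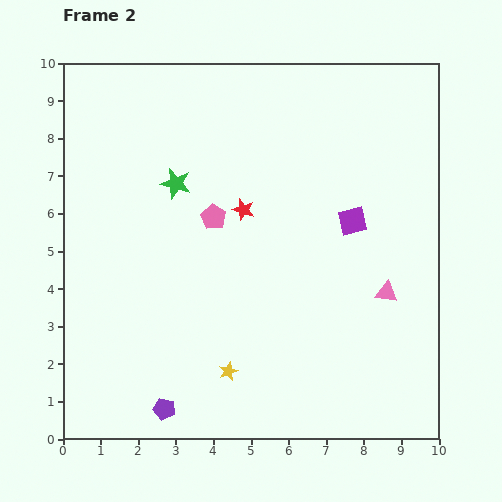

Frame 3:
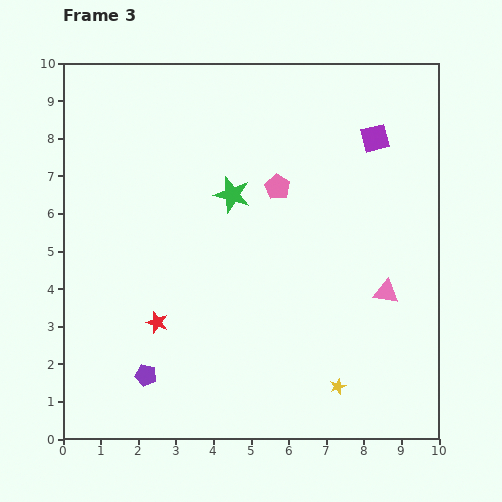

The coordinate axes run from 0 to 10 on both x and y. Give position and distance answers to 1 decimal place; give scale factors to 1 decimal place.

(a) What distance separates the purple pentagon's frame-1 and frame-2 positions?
1.0

The purple pentagon moved from (3.1, 1.7) to (2.7, 0.8), a distance of √(0.4² + 0.9²) ≈ 1.0.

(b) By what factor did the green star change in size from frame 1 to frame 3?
1.4×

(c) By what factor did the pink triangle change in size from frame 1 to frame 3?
1.3×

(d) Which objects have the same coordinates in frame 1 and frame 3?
the pink triangle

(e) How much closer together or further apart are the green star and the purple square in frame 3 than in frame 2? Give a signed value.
-0.7

Distance in frame 2: 4.8. Distance in frame 3: 4.1.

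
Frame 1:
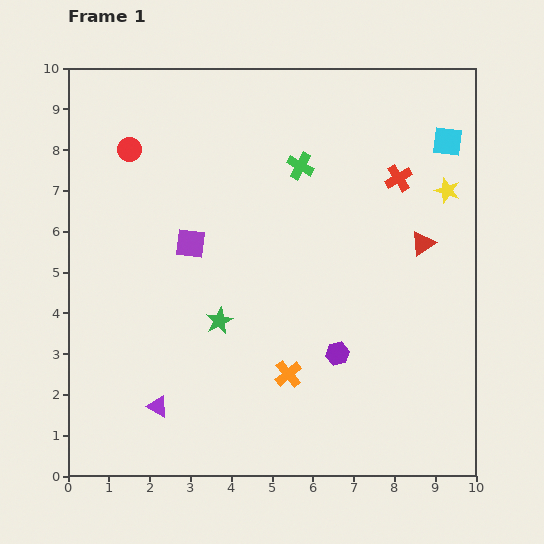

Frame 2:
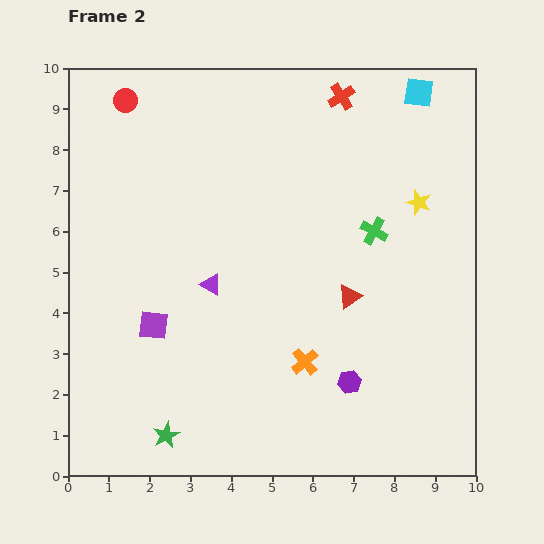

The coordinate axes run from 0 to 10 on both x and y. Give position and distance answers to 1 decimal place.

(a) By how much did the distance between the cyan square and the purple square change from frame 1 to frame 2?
+1.8

Distance in frame 1: 6.8. Distance in frame 2: 8.6.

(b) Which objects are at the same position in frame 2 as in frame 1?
none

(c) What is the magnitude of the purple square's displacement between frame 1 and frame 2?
2.2

The purple square moved from (3.0, 5.7) to (2.1, 3.7), a distance of √(0.9² + 2.0²) ≈ 2.2.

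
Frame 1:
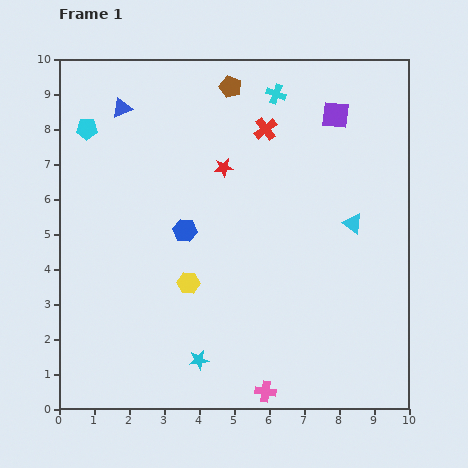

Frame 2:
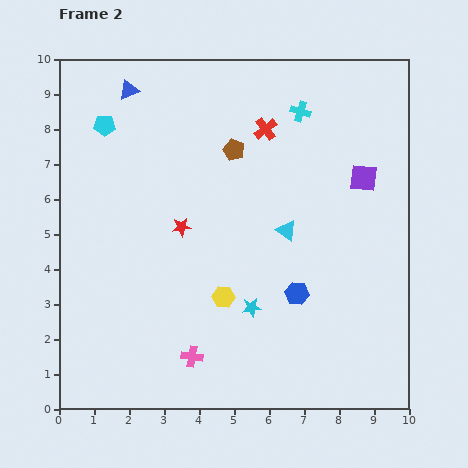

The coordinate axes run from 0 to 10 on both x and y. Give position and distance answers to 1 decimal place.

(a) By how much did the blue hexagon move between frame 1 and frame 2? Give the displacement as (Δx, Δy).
(3.2, -1.8)

The blue hexagon was at (3.6, 5.1) in frame 1 and (6.8, 3.3) in frame 2.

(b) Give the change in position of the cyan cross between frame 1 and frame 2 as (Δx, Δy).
(0.7, -0.5)

The cyan cross was at (6.2, 9.0) in frame 1 and (6.9, 8.5) in frame 2.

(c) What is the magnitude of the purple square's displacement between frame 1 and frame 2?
2.0

The purple square moved from (7.9, 8.4) to (8.7, 6.6), a distance of √(0.8² + 1.8²) ≈ 2.0.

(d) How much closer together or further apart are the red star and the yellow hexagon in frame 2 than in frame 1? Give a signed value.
-1.1

Distance in frame 1: 3.4. Distance in frame 2: 2.3.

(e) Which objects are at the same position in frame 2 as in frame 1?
the red cross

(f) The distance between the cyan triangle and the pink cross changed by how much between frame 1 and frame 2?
-0.9

Distance in frame 1: 5.4. Distance in frame 2: 4.5.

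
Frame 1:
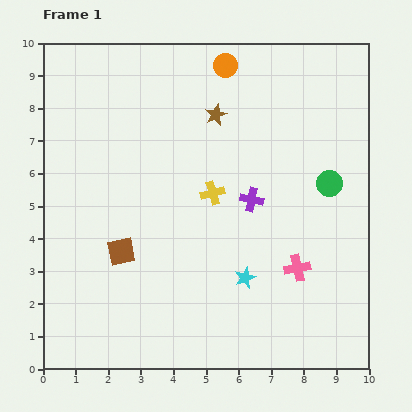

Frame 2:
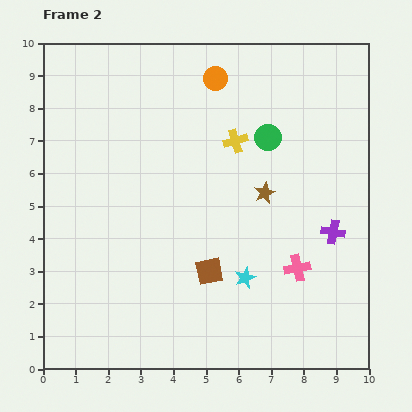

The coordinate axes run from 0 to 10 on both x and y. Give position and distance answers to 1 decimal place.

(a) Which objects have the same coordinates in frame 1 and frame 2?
the cyan star, the pink cross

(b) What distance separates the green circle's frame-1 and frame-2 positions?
2.4

The green circle moved from (8.8, 5.7) to (6.9, 7.1), a distance of √(1.9² + 1.4²) ≈ 2.4.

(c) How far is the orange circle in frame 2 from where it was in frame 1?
0.5

The orange circle moved from (5.6, 9.3) to (5.3, 8.9), a distance of √(0.3² + 0.4²) ≈ 0.5.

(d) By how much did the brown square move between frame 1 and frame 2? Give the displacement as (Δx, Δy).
(2.7, -0.6)

The brown square was at (2.4, 3.6) in frame 1 and (5.1, 3.0) in frame 2.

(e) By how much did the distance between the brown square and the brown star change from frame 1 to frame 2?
-2.2

Distance in frame 1: 5.1. Distance in frame 2: 2.9.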